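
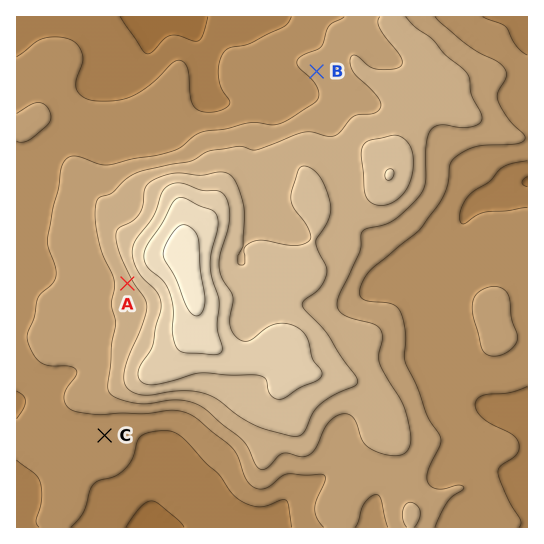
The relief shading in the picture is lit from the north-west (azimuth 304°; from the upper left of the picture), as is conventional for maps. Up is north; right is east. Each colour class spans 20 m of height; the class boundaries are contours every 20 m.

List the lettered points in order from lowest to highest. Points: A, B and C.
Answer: C B A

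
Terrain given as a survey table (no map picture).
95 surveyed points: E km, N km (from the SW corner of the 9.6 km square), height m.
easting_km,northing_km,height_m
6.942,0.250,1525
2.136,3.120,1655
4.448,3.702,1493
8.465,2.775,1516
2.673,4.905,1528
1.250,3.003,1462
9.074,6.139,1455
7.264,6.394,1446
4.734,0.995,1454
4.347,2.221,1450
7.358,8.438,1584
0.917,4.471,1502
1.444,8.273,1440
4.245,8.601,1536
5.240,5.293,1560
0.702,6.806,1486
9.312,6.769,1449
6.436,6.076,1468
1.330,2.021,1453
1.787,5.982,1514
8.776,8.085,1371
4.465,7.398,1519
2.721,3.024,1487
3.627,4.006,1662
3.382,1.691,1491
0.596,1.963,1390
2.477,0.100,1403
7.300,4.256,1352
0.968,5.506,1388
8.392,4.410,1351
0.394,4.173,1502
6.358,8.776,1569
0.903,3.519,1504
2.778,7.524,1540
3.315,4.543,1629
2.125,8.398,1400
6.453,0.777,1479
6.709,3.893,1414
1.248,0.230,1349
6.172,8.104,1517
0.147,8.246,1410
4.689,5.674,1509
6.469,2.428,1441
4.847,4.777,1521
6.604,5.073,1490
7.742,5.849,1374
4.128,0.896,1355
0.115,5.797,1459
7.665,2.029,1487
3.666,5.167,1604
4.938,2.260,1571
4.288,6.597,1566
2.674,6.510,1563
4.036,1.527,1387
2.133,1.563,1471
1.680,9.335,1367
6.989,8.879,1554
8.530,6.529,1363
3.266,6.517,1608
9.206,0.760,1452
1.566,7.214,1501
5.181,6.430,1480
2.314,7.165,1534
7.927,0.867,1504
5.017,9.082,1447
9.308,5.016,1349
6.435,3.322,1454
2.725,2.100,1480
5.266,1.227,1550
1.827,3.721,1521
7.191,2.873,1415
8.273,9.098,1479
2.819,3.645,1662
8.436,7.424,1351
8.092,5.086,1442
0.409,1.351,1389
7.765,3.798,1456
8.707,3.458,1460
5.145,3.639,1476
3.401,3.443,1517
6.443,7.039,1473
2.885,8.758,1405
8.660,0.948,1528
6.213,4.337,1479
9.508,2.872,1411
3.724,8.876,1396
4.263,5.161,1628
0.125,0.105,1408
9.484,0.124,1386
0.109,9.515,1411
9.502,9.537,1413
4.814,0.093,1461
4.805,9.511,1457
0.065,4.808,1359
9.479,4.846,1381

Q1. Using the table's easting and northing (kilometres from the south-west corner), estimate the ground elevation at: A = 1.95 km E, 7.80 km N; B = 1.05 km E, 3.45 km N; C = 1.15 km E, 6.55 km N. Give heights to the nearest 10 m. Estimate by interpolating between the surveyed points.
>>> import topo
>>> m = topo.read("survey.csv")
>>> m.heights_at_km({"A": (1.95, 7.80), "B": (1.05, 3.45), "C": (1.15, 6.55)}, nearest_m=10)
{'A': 1450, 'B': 1520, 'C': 1510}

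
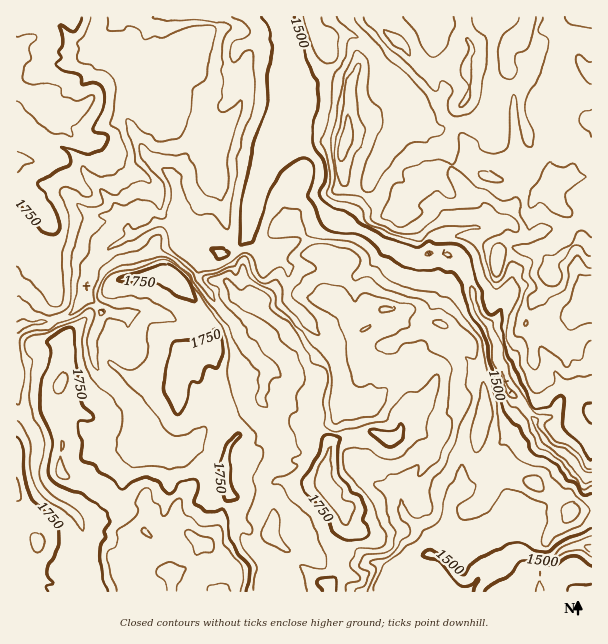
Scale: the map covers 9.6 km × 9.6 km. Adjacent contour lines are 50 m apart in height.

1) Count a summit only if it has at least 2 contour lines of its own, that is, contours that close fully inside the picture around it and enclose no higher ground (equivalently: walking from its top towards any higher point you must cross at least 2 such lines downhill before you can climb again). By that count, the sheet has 1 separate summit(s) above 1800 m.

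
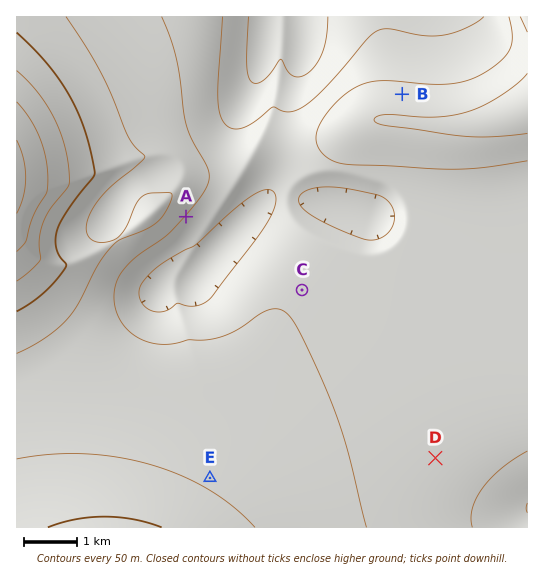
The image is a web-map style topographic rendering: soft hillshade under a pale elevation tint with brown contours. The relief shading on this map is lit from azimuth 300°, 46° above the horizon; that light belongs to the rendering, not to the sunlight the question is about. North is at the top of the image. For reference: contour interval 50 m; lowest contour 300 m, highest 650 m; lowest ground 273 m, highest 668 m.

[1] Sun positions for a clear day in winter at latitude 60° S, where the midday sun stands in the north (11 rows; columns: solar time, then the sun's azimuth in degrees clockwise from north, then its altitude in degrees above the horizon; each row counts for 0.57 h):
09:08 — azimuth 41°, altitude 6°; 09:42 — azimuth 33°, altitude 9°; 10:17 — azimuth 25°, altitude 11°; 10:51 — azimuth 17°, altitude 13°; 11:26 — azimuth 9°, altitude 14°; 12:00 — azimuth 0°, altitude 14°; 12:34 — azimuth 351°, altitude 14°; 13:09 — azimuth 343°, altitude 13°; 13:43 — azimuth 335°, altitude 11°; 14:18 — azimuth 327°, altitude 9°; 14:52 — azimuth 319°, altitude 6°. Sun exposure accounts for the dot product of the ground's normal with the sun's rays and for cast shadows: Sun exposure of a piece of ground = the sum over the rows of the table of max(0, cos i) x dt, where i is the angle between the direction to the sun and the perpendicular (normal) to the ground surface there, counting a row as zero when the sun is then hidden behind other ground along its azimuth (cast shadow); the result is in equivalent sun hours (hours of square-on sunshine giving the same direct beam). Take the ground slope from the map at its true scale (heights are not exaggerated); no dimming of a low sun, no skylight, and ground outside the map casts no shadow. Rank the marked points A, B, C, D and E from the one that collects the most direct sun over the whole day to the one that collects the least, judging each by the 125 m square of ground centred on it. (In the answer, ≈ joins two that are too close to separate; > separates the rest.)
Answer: B > E ≈ C ≈ D > A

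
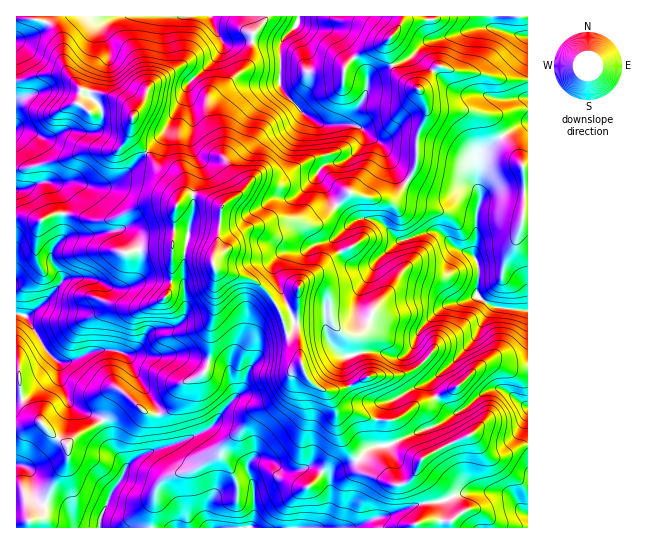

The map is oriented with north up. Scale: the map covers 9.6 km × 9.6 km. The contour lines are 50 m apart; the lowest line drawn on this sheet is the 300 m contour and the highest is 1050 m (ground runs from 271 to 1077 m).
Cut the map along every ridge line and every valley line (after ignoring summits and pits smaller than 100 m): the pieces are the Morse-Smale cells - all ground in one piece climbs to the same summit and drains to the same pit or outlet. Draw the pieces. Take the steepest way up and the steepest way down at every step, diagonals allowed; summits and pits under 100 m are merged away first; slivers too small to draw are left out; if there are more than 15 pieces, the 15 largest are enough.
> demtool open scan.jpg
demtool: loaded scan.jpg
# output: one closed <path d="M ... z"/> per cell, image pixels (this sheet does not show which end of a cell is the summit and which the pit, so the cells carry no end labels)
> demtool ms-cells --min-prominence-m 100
<path d="M527 123l-25 13-22 19-3 23 2 18-8-8-8 0-18 8-11-1-25-14-14 15-5 3-24-2-16-5-27 27-9 5-27-4-40 8-6 4-10 13-17 14 5-21 2-32-26-11-10 1-8 7-2 7 0 21-3 16 34 8 6 3 1 8 4 3 34 10 18 15 12 20 8 25 11 14 3 16 4 8 6 7 18 11 5 14 0 9 5 19 17 23 9-11 6-2 16-2 6-3-4-15 0-7 7-1 17-14 40-17 28-24 15-1 11 4 19-1z"/><path d="M165 203l-15 0-40 17-20 0-23-7-16 2-9 5-26-3 1 210 24-4 13 13 13 9 12-12 23-12 20-26 8 2 17 16 18 0 11-10 5-18 24-14 6-20 0-28 4-13 1-40-5-13-39-10 4-41z"/><path d="M219 269l-3 1-1 8 0 32-4 13 0 28-4 18-8 7-18 9-4 16-6 8-12 6-12-2-17-16-8-2-20 26-23 12-12 12-13-9-13-13-25 4 1 101 133 0 5-34 5-12 7-6 27-7 24-14 5-9 36-37 16-8 12-11 4-15 11-7 1-3-4-15-12-16-10-28-8-12-15-14z"/><path d="M298 16l-31 0-14 17-2 25-6 11-37 33 0 15 11 21 2 15 20 34 0 5-20 15-2 31-5 21 9-6 18-21 6-4 40-8 27 4 9-5 27-27 16 5 24 2 7-4 10-13-12-13-11-22-6-6-8-4-9-9-14-5 18-28 0-22-31-42-36-7z"/><path d="M302 368l-11 7-4 15-12 11-16 8-36 37-5 9-24 14-27 7-7 6-5 12-4 34 168 0 6-6 6-19 1-30 25-14-16-22-5-19 0-9-5-14-18-11z"/><path d="M210 16l-93 0-8 4-6 7 0 7 5 12 0 8-11 12-8 25 30 8 13 11 1 8-2 15 2 6 13 13 21-23 16-30 6-17 26-23 8-12 0-5z"/><path d="M443 67l-5 0-19 22 6 12 2 13-10 23-1 29-8 15 26 14 11 1 18-8 8 0 8 8-2-18 3-23 22-19 26-14 0-41-30-2-23-7-22-1z"/><path d="M266 16l-55 1 4 12 8 13 0 5-8 12-26 23-6 17-16 30-20 24 30 33 3 5-1 10 6-5 10-1 27 12 19-16-2-9-18-29-2-15-11-21-1-11 2-7 6-3 33-31 4-14 1-18 12-12z"/><path d="M34 16l-18 1 0 112 9 0 21 10 19-8 22 2 7-1 7-10-1-16-13-15-7-2-13-18-4-13 0-15-6-12-8-8-12-3z"/><path d="M147 153l-22 22-18 10-16 2-18-6-30 0-20 8-6 0-1 26 26 5 9-5 16-2 23 7 20 0 40-17 27 2 3-7-3-12z"/><path d="M495 28l-20 0-48 13-18 18-14 5-2 3 12 14 13 8 20-22 15 4 29 2 16 6 29 1 1-43z"/><path d="M498 388l-13 4-18 15-22 14-50 20 1 4 10 8 15 7 12-8 37-17 3 0 10 14 11 8 9-1 16-9 8-2 1-38-19-15z"/><path d="M393 65l-14 6-11 8-3 16-18 28 14 5 9 9 8 4 6 6 11 22 12 12 9-15 1-29 10-23 0-8-7-16-15-9z"/><path d="M473 435l-19 6-28 15-6 6 0 5 18 14 13 16 18-5 37 1 10 8 5 9 6 5 1-69-5-1-20 11-9 1-11-8z"/><path d="M358 460l-15 5-11 8-3 37-4 12-4 6 32 0 20-9 54-17-2-9-11-17-11 8-12 0-22-9z"/>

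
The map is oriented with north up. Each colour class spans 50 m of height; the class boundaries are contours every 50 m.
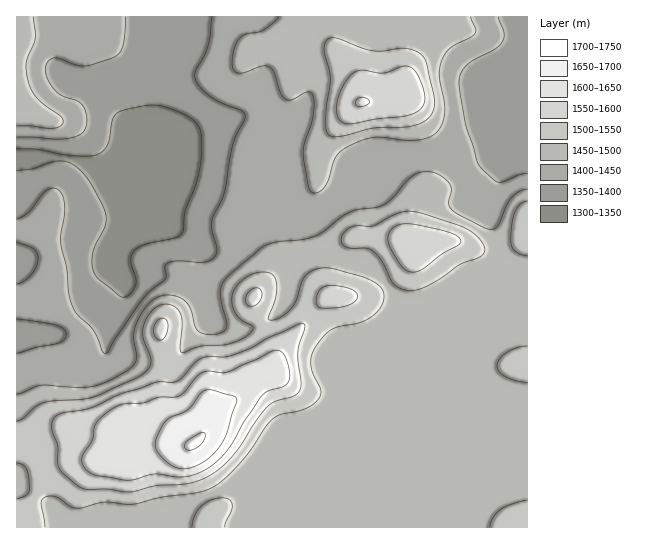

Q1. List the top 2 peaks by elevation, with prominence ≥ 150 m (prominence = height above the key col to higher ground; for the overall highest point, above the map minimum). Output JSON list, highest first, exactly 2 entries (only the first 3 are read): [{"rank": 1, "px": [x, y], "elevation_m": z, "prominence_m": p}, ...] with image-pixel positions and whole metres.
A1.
[{"rank": 1, "px": [194, 443], "elevation_m": 1702, "prominence_m": 378}, {"rank": 2, "px": [362, 102], "elevation_m": 1602, "prominence_m": 175}]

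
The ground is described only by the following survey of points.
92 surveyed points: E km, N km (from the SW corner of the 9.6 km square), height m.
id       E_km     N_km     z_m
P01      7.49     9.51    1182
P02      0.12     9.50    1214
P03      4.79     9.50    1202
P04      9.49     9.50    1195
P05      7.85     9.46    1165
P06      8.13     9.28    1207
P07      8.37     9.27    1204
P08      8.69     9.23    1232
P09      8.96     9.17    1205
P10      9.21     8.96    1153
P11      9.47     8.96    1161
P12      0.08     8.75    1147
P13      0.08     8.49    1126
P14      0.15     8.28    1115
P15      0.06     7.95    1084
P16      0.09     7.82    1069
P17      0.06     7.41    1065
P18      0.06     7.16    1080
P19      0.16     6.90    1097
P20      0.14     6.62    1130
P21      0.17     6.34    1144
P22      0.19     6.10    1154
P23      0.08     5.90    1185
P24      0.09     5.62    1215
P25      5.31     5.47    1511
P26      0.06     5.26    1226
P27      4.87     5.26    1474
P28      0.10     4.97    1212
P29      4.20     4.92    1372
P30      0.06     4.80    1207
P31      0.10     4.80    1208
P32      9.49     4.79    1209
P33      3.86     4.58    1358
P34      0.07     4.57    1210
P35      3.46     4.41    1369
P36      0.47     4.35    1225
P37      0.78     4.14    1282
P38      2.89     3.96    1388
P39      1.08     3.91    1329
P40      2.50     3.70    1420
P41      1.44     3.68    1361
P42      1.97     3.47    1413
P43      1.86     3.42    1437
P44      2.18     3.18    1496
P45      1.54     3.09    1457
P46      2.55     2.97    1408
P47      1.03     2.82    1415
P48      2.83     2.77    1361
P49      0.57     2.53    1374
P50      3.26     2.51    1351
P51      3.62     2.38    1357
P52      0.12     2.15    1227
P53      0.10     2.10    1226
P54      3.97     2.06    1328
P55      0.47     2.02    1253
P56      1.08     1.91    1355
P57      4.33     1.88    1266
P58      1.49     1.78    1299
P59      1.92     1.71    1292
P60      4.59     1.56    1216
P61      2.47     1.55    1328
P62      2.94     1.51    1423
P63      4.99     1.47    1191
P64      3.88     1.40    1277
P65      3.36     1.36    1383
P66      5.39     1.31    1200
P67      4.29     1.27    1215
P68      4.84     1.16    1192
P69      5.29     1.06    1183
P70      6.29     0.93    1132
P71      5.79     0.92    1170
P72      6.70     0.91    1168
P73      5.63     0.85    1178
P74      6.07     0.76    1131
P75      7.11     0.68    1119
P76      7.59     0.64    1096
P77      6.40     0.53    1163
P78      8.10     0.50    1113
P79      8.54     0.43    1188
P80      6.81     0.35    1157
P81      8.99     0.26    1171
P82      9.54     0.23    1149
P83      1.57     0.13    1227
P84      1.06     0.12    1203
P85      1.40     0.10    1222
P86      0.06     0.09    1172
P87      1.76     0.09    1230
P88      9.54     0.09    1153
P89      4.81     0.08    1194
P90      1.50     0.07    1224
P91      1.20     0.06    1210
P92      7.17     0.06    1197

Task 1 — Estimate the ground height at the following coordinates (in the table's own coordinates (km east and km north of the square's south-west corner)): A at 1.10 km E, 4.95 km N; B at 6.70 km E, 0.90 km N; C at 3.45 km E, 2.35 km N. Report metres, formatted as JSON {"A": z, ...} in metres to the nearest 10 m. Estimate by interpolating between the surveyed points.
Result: {"A": 1190, "B": 1170, "C": 1360}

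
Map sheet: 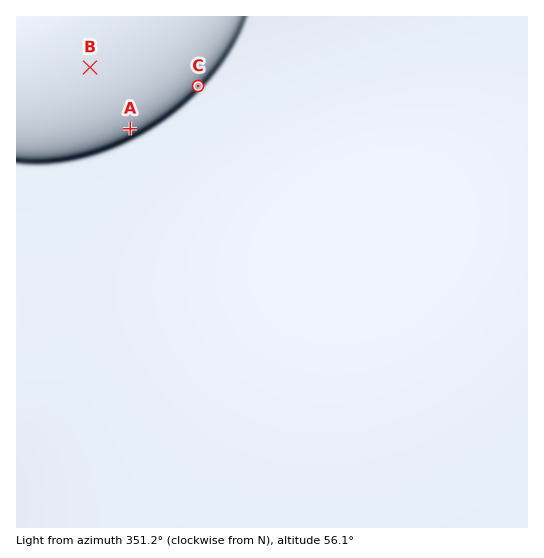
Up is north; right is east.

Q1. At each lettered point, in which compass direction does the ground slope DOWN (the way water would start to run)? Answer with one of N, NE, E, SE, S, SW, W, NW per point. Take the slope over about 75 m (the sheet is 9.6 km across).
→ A SE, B SE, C SE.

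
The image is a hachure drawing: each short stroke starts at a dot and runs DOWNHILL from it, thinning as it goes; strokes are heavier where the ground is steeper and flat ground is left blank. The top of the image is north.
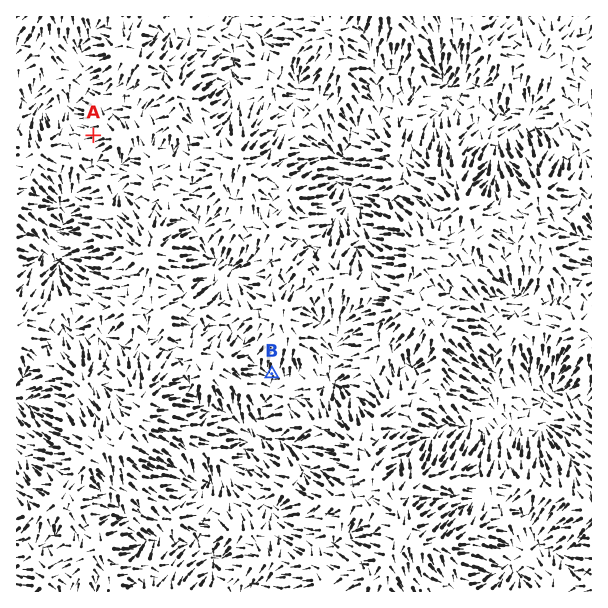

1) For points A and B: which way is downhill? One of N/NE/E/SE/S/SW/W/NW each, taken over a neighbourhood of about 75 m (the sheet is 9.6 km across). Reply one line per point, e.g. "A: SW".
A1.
A: W
B: S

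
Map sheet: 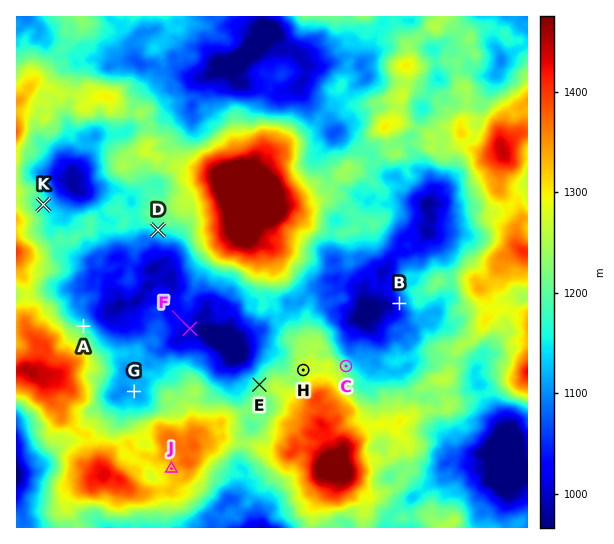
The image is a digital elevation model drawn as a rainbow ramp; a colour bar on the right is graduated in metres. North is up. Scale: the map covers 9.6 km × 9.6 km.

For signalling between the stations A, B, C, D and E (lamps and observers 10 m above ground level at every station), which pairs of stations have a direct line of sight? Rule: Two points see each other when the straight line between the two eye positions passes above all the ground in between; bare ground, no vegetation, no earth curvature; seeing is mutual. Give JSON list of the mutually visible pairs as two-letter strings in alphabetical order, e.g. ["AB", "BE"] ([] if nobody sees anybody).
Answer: ["AD", "AE", "BC", "DE"]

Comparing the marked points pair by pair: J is above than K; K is above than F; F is below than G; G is below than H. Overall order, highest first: J H K G F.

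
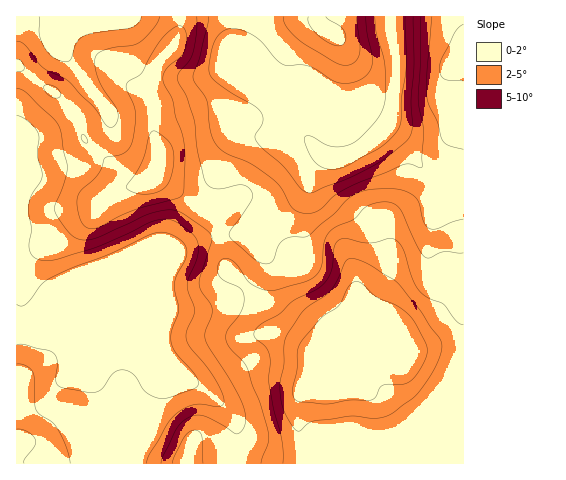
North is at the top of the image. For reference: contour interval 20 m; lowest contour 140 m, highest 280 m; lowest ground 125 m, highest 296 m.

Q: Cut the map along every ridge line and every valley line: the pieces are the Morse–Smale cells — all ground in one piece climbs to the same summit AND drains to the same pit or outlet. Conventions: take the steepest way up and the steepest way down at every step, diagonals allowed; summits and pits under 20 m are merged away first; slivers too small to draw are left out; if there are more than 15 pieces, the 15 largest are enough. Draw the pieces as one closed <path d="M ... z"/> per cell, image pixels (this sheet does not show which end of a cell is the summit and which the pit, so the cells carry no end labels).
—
<path d="M391 118l-11 15-18 16-19 9-18 0-13 15-9 24-12 16-12 11-12 7-10-1-11 4-26 2 3 20 4 11 28 30 19 31 42 25-2 8 0 20-12 14-4 10 0 23 11 36 155-1 0-268-15-3-15-16-16-12-10-18-19-17z"/><path d="M220 235l-24 6-112 47-39 38-3 8-4 2 44 1 119 50 29 25 5 11 2 15-5 17 0 9 76 0 0-9-10-27 0-23 4-10 12-14 0-20 2-8-42-25-19-31-28-30-4-11z"/><path d="M17 65l-1 269 22 3 4-3 3-8 39-38 112-47 22-5 1-8-4-15-8-1-14-8-32-24-4-9-6 8-8 5-20 4-13-24-25-24-5-17-6-11-20-20z"/><path d="M232 16l-51 0-4 24-3 7-16 16-7 26 2 38 8 27-4 21 10 10 33 23 15 5 5 22 26-1 11-4 10 1 12-7 12-11 12-16 9-24 13-15-23-25-16-32-17-14-35-38z"/><path d="M180 16l-164 1 0 47 38 28 20 20 6 11 5 17 25 24 13 24 11-2 13-4 7-6 6-10 1-12-8-27-2-38 7-26 16-16 3-7 4-14z"/><path d="M390 16l-156 0-1 31 30 35 23 19 14 29 16 20 10 8 17 0 26-14 17-18 7-11 3-32 0-26z"/><path d="M22 334l-6 1 0 128 113 1 3-12 10-12 6-10 12-41-26-27-54-23-7-2-42 0z"/><path d="M463 16l-73 1 0 11 6 29 0 26-3 34-4 12 19 17 10 18 7 6 9 6 15 16 11 2 4 0z"/><path d="M82 337l-9 0 61 25 26 27-12 41-6 10-10 12-2 12 102-1 5-25-2-15-5-11-15-14-28-18z"/>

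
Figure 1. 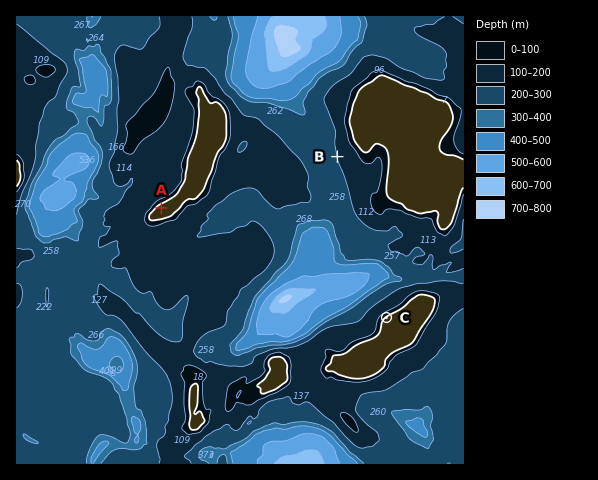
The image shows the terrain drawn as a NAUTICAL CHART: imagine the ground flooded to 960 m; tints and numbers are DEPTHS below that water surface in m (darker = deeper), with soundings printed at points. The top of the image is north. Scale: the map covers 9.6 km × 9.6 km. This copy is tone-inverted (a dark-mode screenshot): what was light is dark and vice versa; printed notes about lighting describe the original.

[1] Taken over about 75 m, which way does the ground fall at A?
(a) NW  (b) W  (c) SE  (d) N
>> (a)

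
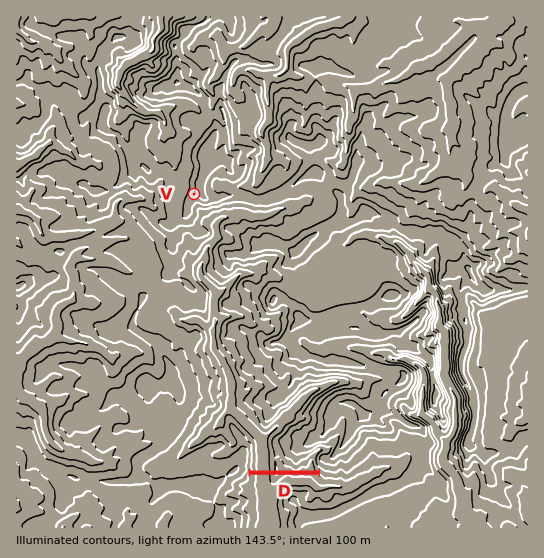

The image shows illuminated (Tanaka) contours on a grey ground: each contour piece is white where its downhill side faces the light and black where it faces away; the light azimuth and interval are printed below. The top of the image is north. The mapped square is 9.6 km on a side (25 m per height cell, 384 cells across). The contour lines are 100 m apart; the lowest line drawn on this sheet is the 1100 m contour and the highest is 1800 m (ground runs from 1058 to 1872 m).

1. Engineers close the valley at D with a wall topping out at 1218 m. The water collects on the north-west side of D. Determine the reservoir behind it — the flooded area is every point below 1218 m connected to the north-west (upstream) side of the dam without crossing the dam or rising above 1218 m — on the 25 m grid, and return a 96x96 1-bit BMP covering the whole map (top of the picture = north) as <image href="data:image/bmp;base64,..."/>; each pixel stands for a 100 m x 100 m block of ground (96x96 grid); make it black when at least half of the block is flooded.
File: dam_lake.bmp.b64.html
<image width="96" height="96" href="data:image/bmp;base64,Qk2+BAAAAAAAAD4AAAAoAAAAYAAAAGAAAAABAAEAAAAAAIAEAAATCwAAEwsAAAIAAAAAAAAA////AAAAAAAAAAAAAAAAAAAAAAAAAAAAAAAAAAAAAAAAAAAAAAAAAAAAAAAAAAAAAAAAAAAAAAAAAAAAAAAAAAAAAAAAAAAAAAAAAAAAAAAAAAAAAAAAAAAAAAAAAAAAAAAAAAAAAAAAAAAAAAAAAAAAAAAAAAAAAAAAAAAAAAAAAAAAAAAAAAAAAAAAAAAAAA/3AAAAAAAAAAAAAA/BAAAAAAAAAAAAAA/AAAAAAAAAAAAAAA+AAAAAAAAAAAAAwI8AAAAAAAAAAAAAcZ8AAAAAAAAAAAAAP7+AAAAAAAAAAAAAPz/AAAAAAAAAAAAAH/zgAAAAAAAAAAAAD/x4AAAAAAAAAAAAB/g4AAAAAAAAAAAAA/AcAAAAAAAAAAAAA+AMAAAAAAAAAAAAA+AGAAAAAAAAAAAAA/ADgAAAAAAAAAAAA/gAgAAAAAAAAAAAA+AAAAAAAAAAAAAAA8AAAAAAAAAAAAAAB8AAAAAAAAAAAAAAD4AAAAAAAAAAAAAAD4AAAAAAAAAAAAAAH4AAAAAAAAAAAAAAHwAAAAAAAAAAAAAAHgAAAAAAAAAAAAAAHAAAAAAAAAAAAAAAHgAAAAAAAAAAAAAAHgAAAAAAAAAAAAAB/gAAAAAAAAAAAAAD7wAAAAAAAAAAAAAADgAAAAAAAAAAAAAADAAAAAAAAAAAAAAADAAAAAAAAAAAAAAADgAAAAAAAAAAAAAADgAAAAAAAAAAAAAAHAAAAAAAAAAAAAAAMAAAAAAAAAAAAAAAIAAAAAAAAAAAAAAAIAAAAAAAAAAAAAAAIAAAAAAAAAAAAAAAAAAAAAAAAAAAAAAAAAAAAAAAAAAAAAAAAAAAAAAAAAAAAAAAAAAAAAAAAAAAAAAAAAAAAAAAAAAAAAAAAAAAAAAAAAAAAAAAAAAAAAAAAAAAAAAAAAAAAAAAAAAAAAAAAAAAAAAAAAAAAAAAAAAAAAAAAAAAAAAAAAAAAAAAAAAAAAAAAAAAAAAAAAAAAAAAAAAAAAAAAAAAAAAAAAAAAAAAAAAAAAAAAAAAAAAAAAAAAAAAAAAAAAAAAAAAAAAAAAAAAAAAAAAAAAAAAAAAAAAAAAAAAAAAAAAAAAAAAAAAAAAAAAAAAAAAAAAAAAAAAAAAAAAAAAAAAAAAAAAAAAAAAAAAAAAAAAAAAAAAAAAAAAAAAAAAAAAAAAAAAAAAAAAAAAAAAAAAAAAAAAAAAAAAAAAAAAAAAAAAAAAAAAAAAAAAAAAAAAAAAAAAAAAAAAAAAAAAAAAAAAAAAAAAAAAAAAAAAAAAAAAAAAAAAAAAAAAAAAAAAAAAAAAAAAAAAAAAAAAAAAAAAAAAAAAAAAAAAAAAAAAAAAAAAAAAAAAAAAAAAAAAAAAAAAAAAAAAAAAAAAAAAAAAAAAAAAAAAAAAAAAAAAAAAAAAAAAAAAAAAAAAAAAAAAAAAAAAAAAAAAAAAAAAAAAAAAAAAAAAAAAAAAAAAAAAAAAAAAAAAAAAAAAAAAAAAAAAAAAAAAAAAAAAAAAAAAAAAAAAAAAAAAAAAAA="/>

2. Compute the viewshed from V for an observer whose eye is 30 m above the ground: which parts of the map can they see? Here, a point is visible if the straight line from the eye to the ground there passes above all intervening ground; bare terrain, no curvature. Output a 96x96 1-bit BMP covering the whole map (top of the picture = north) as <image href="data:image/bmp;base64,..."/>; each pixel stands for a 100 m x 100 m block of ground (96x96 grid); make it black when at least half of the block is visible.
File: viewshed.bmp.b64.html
<image width="96" height="96" href="data:image/bmp;base64,Qk2+BAAAAAAAAD4AAAAoAAAAYAAAAGAAAAABAAEAAAAAAIAEAAATCwAAEwsAAAIAAAAAAAAA////AAAAAAAAAAEADYH4AAAAAAAAAAGAD8H4AAAAAAAAAAAABoHPgAAAAAAAAAAABgHHAAAAAAAAgAAAAwHkAAAAAAAAAABAAAP8AAAAAAAAAAAAAAM4AAAAAAAAAAA4PAMAAAAAAAAAAMB//gMAAAAAAAAAP8f7/wOAAAAAAAAB/APB/4OAAAAAAAAH4AEB/8KAAAAAAAAPAAAA/+QAAAAAAAAcAAAAYeQAAAAAAAAYAADAMPAwAAAAAAA4AAAAH/g+AAAAAAD4AAAABzg/AAAAAAD4AIAAA3AeAAAAAADwAGAAAOAAAAAAAADwgCAAAeAAAAAAAADg+AAQAcAAAAAAAADA/wAAAMAAAAAAAAAAH4AAAIAAAAAAAAAAD8AATu4AAAAAAAAAAOAB+P+AAAAAAAAAAPgD8+PAAAAAAAABg/zn4YAAAAAAAAAAD/v/+wAAAAAAAAAAAf///wAAAAAAAACAD4/P/gAAAAAAAACf/4eP/ngAAAAAAAD//wAP/gwAAAAAAAD/+AAf/DwAAAAAAAD/gAAfjDgAAAAAAADIAAA/hj8AAAAAAADEAAD/9h/gAAAAAADEAGP/59/gABwAAADuAf//x/wAH4AAAAD+B//8B/gID4AAAAD+H//8BAwPwAAAAAB+f//4BA4P+AAAAAB+AAf4Fucf/gAAAAB+AAP/8/8fgAAAAAD+AAH/8M/+AAAAAAD/wAf/8AfkAAAAAAD/wB/n4APgAAAAAAD/wD/3wAAAAAAAAAD/wPAPwAAAAAAAAAD/x8ADjgAAAAAAAAD/3wABjgAAAAAAAAD94AAABwAQAAAAAADH/4AAR/AQAAAAAAAf/+AAB/w4AAAAAAA//wAAB//EAAAAAAA//8AAB/8AAAAAAADw/EAAP8AAAAAAAADw7gAIeAAAAAAAAADgdwA4IAAAAAAAAACAA4BnQAAAAAAAAAAAAcCGwAAAAAAAAAAABscPgAAAAAAAAAAAA+APoAAAAAAAAAAAA/AP4AAAAAAAAAAAB/IP4AAAAAAAAAAAD/JPwAAAAAAAAAAAP4J/gAAAAAAAAAAAegL/gAAAAAAAAAAAcAP/gAAAAAAAAAAAQAH/wAAAAAAAAAAAAAHv4AAAAAAAAADAAAH/gAAAAAAAAADgAAP3AAAAAAAAAADgAAPmAAAAAAAAAABgAAPgAAAAAAAAAABwAcHnAAAAAAAAAAAAAMDngAAAAAAAAAAAAIAPgAAAAAAAAAAAAMAcAAAAAAAAAAAAAEAwAAAAAAAAAAAAAEB4AAAAAAAAAAAAAAH/wAAAAAAAAAAAAAB/wAAAAAAAAAAAAAA/gAAAAAAAAADAAAACAAAAAAAAAAAAAAAAAAAAAAAAAAAAAQAAAAAAAAAAAAAAAQAAAAAAAAAAAAAAAcAAAAAAAAAAAAAAAMAAAAAAAAAAAAAAAMAAAAAAAAAAAAAAAGAAAAAAAAAAAAAAACAAAAAAAAAAAAAAAAAAAAAAAAAAAAAAAAAAAAAAAAAAAAAAAAAAAAAAAAAAAAAAAAAAAAAAAAAAAAA="/>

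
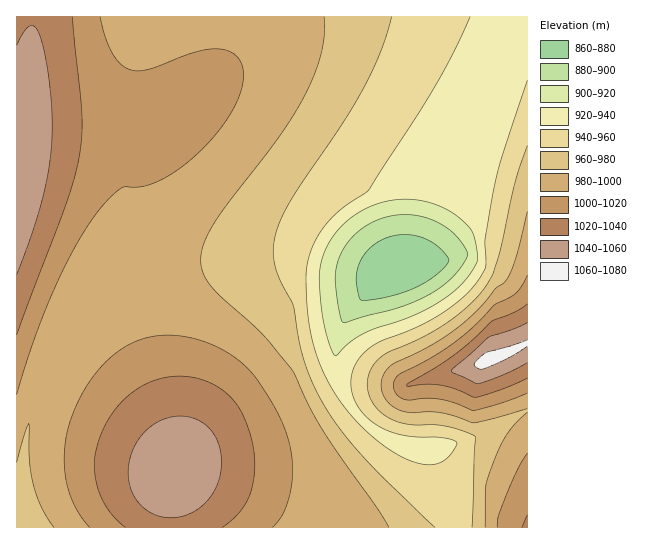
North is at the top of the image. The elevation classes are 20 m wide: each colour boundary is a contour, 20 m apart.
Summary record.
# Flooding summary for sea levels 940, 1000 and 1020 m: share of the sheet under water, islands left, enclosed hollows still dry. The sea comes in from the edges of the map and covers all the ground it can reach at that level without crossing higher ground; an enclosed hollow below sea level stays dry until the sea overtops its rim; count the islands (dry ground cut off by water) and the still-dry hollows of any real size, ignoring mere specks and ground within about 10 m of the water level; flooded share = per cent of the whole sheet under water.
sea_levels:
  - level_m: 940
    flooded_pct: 16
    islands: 0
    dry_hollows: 0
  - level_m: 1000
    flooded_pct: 68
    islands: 0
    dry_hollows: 0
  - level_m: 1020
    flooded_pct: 85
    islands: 0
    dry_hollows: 0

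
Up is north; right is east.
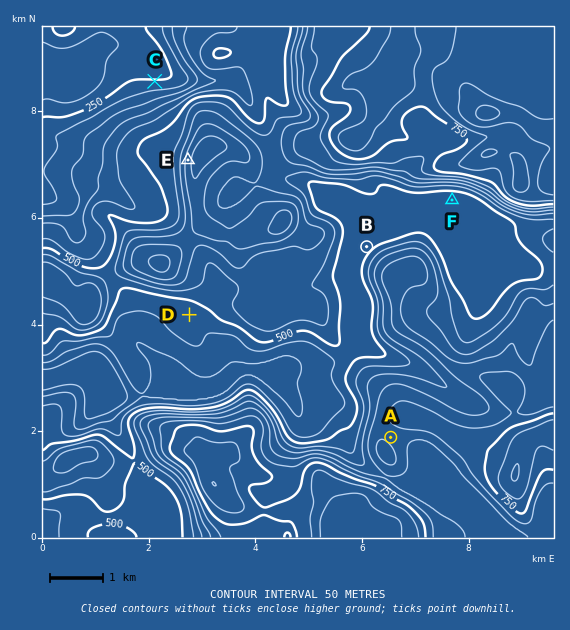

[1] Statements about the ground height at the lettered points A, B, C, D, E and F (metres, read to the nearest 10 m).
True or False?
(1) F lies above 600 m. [False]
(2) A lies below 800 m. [True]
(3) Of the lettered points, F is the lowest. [False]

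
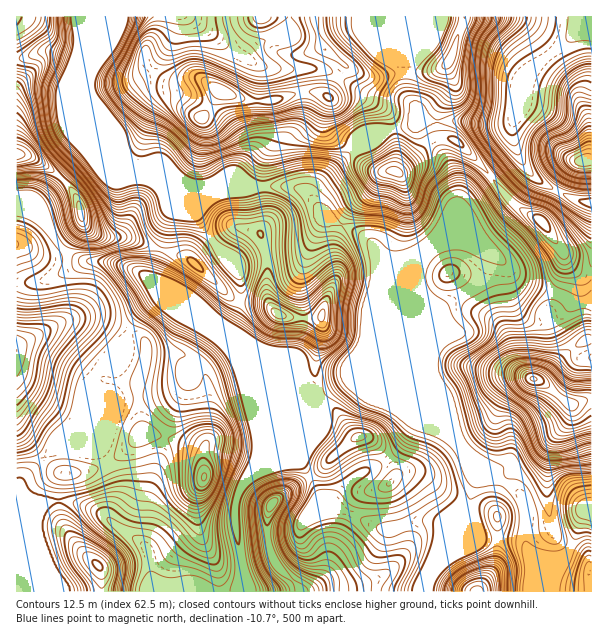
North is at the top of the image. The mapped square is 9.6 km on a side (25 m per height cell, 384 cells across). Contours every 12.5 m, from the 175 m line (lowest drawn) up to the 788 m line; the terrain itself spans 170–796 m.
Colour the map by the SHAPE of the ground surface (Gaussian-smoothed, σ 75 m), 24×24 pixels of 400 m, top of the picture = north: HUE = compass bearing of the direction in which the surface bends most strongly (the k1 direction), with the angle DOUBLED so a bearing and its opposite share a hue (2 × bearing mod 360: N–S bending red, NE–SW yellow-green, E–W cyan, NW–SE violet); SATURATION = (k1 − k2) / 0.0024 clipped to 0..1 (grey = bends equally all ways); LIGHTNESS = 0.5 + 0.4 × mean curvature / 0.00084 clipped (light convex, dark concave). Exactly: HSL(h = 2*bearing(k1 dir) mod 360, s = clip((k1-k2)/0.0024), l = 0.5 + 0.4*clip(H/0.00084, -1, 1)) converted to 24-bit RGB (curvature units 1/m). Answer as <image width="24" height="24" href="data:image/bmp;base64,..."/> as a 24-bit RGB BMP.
<image width="24" height="24" href="data:image/bmp;base64,Qk32BgAAAAAAADYAAAAoAAAAGAAAABgAAAABABgAAAAAAMAGAAATCwAAEwsAAAAAAAAAAAAAf39/e115dEdD1+WgUmeiPklrgnpud2RclKxlPCddqZk5m++7uIjFhHKeeW+Zun6CR290GmiEyt3l79zhpF2xQERxVWV+yruUf35/Y0B6rNbG1+vitlXEXz15jWp8oJZ7hsOWIQ1H3vrRLWuDjktYno2CZ3iClXKcv4emPnJ0I2MfsZ8xz0hVZURzWYVieNR4d3Z/XI2vktqUdUU2ZSIvcVxcdmpvrsWHSplzHA9B+f/MDxskYpVpoYqBfldaZWhOoZJlbF2Fen1/jmhKqrZcXVeGlsCSQqeAf3h9ZJlGjWctUDMve4pweHGMkF+Q3NB6JIVMCSJm+dvSMmGyMWZXf19RlmJpi5BxcoZnfIJrW4eHebe6u3+lc0p/tcN0SDQ6d1t4rn+anYy2fHmmZImCZXeBWF6U8ODbkc6CATIvZNo0/J3UnSyhS4pbZYWbt5qvhoKcjqijWW2QcIBbhVFai0lVuJU8Wkk3SYZYXZ54l21zk2+ZoYGjcHyKUXKCu82Q3JaPJU96TnVIaWs7n2TDzJK0SXJPVrNuj5iyn4uqekx9gVxPYTtUtTRjxaF8ap2aiq2NR25od397d3x/iHmTio6fVYisory/5NnXRzGVbmp+f39/Q29kv36L1tnrfKXGa0RPf1FOeEJ6u4mHOzV5ZaGv4cPJnHuuop6BZ4uOV3iAf39/bYR3i6J6V3RvbYdSy7ZoVytofXx/f39/bniCbtCJgnU8ei42fWtxf31/WDtutJh0bjNaW5NEhrt0oqLMqqWYdo+PTV9xfH6Ae3eIoah5WmBtfIBtscOJUzhtf39/f32AjrNyaHo+d1lgf35+f39/fV98WD5otY2hmGvL2vHvnfTnb3DIqKGIhGlrV2pqXXptcXp+t6uOVV+Bjreptm2ycFJ5f3pzcVVW2aU7HUgndH98f39/f39/R0+MiKnXoK3Tl9jhvOS+sTlkUkoot469sYOvhXqSXYd/XoaHr9C4ZIe+rVFWczVMaTI+kUIgVGIp3t2TeuPDMFZ0f3+Af39/a4F3M18yS10xl7lbfWdDgUhhyaPFdmqSvo3AvZzFkIWpbrqjVadiXSs5c0ZLey43OT252+3wvMv469X2xcB1IilTf39/f39/fnp+amWNabGidZRep1tnX4pbdqNHXmVDYnRKmn9sr62Vhq2fWytRaz0/aycyuvDVJjuVzeqpM0FPv2Z89MLCGzVafX5/fnyAkGhzYY5pYYRgXHJsiV1bpWxQmJtic4lpYI9wZH1Bm5MiKBQLUSUjT2e90fPpc0ShOCxN2d+HQVxkP3Zl9eTURSOEenl/eHuAd5mhm4qnb3GEalJiXENJy76MZrOknqm7eTSDyCAjgujGmarje8jogqfMuICbfyxgXaSWuM6VW3h9RoKBxKVgYDBSel9RcYlGXn5jgnlrfFtuakFUhIheuO2+W3S7iFlRRRxZ5/XWYszirljEW5NhVF05ZS9JpK7SnKXOzrjFlIatTj5kjC40hkQ6bVZCqt5uKHRte3R+bjJkimyw0/jzwunnWzuBS0QlK1xYzv/MUSaGeTJVxk10dWN8bn5mSoE4YWc3l5s2fjMycEZqdVV9w3qUdYim5vLZIjJDPio/gUeSzP/kLqyTMwIAMhwBa7rNzP/xaNplLQojeHtgfXNadD9awZQ5N14pYz03spVRYmdDRU88SHuBrszf3N3v5MTbjkTBNy1vzP/gNpKxMQIk2Vao29zw1/TmR6d8LAkcfnB6hVV3i2JLTCtA06p0c65uNIyCgayPpni7lIKxR8iQM3dFnbhQqlJ3xUbA0/jwatCYNRA4KiO12PLz4bfV4+WLJRAudFt3fGR1ZyU5plRRVXe33u3qxo/GfU14aHw+MFUvqo1gn6pTNGE6UKk6SGtOmJFO5uoROzoaMjpTL39haFQw2dli3s+THRI6dXR+bR50osKymbvGcLy8mG5X0pTTq7zt19H1rZrrm7TXysbeYmK2YaBoVThJiWFS7e/SRZG4Mz1tVWRxT12Ettid24mUTDKYSWl1HEyc583dga+Qa3OxrNXYiMa0cj9LW1A2hXY/intFsllNkrXIkGK8Z1m+uqTQ2fDBUD50MzhaXnt9RJqPyL+oan0yzJ9oKUtuNWpjLUin693GRnNrnZlTdzw8eVFQaZuCcm2mh7aZi8utfURid1lgY3txSG2h+ejSSDNNO05VXXxlSn5aapNDtaC5rdisIh1ZfX9/DjE07tB/hVtvdl9dh2V5qHaXcLRzRU5yudKLbGdQcFZyf39/f39/P1xp+dzLj3jMQ4XFYJKnaX+JeoJu"/>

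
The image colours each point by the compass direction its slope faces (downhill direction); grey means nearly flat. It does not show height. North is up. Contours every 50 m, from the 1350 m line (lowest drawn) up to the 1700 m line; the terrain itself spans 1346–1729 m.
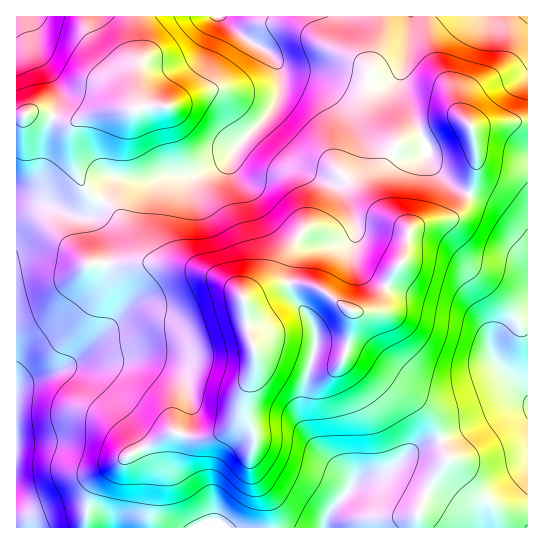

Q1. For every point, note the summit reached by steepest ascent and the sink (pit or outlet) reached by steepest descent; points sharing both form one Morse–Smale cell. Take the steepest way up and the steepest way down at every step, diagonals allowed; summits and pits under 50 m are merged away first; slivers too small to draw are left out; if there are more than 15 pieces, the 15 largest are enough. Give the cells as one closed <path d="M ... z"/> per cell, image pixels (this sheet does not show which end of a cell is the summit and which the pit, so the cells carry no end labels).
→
<path d="M103 201l-12 14-6 2-12-1-27-11-30 0 1 323 133 0 3-59-5-15 0-7 25-15 18 5 18 0 18-8 10-10 4-8 3-16 9-22 2-23-7-21-1-18-4-14-10-10-24-14-26-6-29-4-12-6-6-7-20-39z"/><path d="M379 16l-156 1 14 15 29 19 11 12 3 8 0 20-3 8-6 12-31 31-9 15-17 10-28 9-15-1-26 5-28-3-5 4-11 20 15 10 20 39 6 7 12 6 29 4 26 6 24 14 10 12 4 0 31-15 20-1 9 1 16 7 23 17 9 4 12 0 10-5 16-36 11-13 5-25-2-6-20-17-6-11-1-22 9-22 7-9-5-2-15-17-7-14-2-14 4-33 9-28z"/><path d="M421 135l-24 9-14 25-3 8 1 22 6 11 21 19 1 4-2 16-4 12-10 10-16 36-10 5-15-1 0 15-7 29 24 12 49 34 13 13 6 12 11 33-11 14-14 28-6 13 1 14 109 0 1-297-31-26-46-20-23-26-3-16z"/><path d="M298 283l-20 1-34 15 4 30 7 21 0 19-7 17-3 16 2 12 8 21-4 19 0 12 8 19 9 14 4 14 0 14 145 1 0-14 6-13 14-28 11-14-11-33-6-12-13-13-49-34-24-12 7-29 0-15-29-20-16-7z"/><path d="M222 16l-86 1 1 30 3 10-3 21 3 29-42 5-17 7-8 6-2 5 0 13 6 30 7 14 9 9 9 4 7-15 8-8 28 3 26-5 15 1 28-9 15-8 11-17 31-31 9-20 0-20-3-8-11-12-29-19z"/><path d="M527 16l-116 1-3 32-9 30 0 8 23 48 31-15 9 0 9 7 57-6z"/><path d="M135 16l-118 0-1 99 26-2 23 8 10 0 23-9 41-4-2-30 3-21-3-10z"/><path d="M246 391l-5 20-4 8-16 14-12 4-18 0-18-5-25 15 0 7 5 15 0 21-2 12 0 26 121-1 0-14-4-14-9-14-8-19 0-12 4-19-8-21z"/><path d="M462 120l-13 1-28 14 4 8 3 16 23 26 46 20 30 26 1-109-15-1-42 6z"/><path d="M42 113l-15 0-11 4 0 86 30 2 27 11 16 0 8-7 4-8-8-5-9-9-8-18-5-26 0-13 5-8-17-2z"/><path d="M410 16l-30 1 0 21-9 28-4 28 2 19 7 14 18 18 27-11-22-47 0-8 9-30z"/>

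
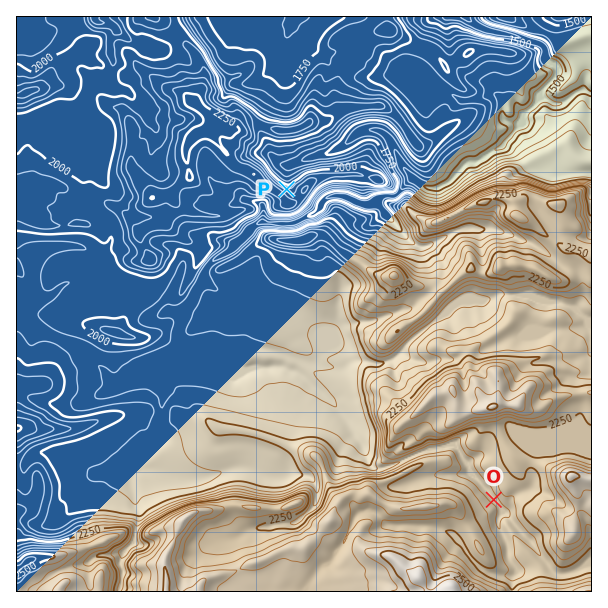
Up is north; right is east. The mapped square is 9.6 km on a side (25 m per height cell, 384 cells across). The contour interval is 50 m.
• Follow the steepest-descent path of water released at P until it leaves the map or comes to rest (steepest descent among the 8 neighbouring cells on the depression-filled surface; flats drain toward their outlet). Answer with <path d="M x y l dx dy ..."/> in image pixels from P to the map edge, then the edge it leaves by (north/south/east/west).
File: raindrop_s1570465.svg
<path d="M287 189l0-21 3-3 6-3 7-1 5-3 4 0 6-3 6 0 2-2 3 0 16-9 11-10 6-3 6 0 1-2 11 2 3 3 1 0 6 6 9 18 0 3 5 6 0 1 7 8 2 3 1 0 9 7 3 0 2 2 10 0 9-5 14-13 0-2 4-4 2 0 0-2 10 0 3-3 5-1 7-8 6-1 24-26 0-3 2-1 1-6 18-17 0-7 12-12 0-8-10-10 0-11-5-4-3-2-4 0-2-1-3 0-1-2-3 0-6-3-5 0-1-1-6 0-2-2-6 0-1-1-11-2-16-9 0-4"/>
exit: north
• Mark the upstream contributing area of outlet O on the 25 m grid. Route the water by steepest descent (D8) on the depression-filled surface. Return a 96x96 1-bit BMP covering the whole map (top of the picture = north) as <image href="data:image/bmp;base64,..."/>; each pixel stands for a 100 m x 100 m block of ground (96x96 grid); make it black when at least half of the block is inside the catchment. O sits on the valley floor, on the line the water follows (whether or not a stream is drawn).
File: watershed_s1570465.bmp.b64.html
<image width="96" height="96" href="data:image/bmp;base64,Qk2+BAAAAAAAAD4AAAAoAAAAYAAAAGAAAAABAAEAAAAAAIAEAAATCwAAEwsAAAIAAAAAAAAA////AAAAAAAAAAAD//////////8AAAAB//////////8AAAAAf/////////8AAAAAB/////////8AAAAAA/////////8AAAAAAH////////8AAAAAAB////////8AAAAAAAD///////8AAAAAAAB///////8AAAAAAAA///////8AAAAAAAAf//////8AAAAAAAAP///v//8AAAAAAAAH///H//8AAAAAAAAH///D//8AAAAAAAAH/AOB//8AAAAAAAAD8AAAf/8AAAAAAAAAAAAAP/8AAAAAAAAAAAAAP/8AAAAAAAAAAAAAH/8AAAAAAAAAAAAAD+AAAAAAAAAAAAAAH4AAAAAAAAAAAAAAHgAAAAAAAAAAAAAAAAAAAAAAAAAAAAAAAAAAAAAAAAAAAAAAAAAAAAAAAAAAAAAAAAAAAAAAAAAAAAAAAAAAAAAAAAAAAAAAAAAAAAAAAAAAAAAAAAAAAAAAAAAAAAAAAAAAAAAAAAAAAAAAAAAAAAAAAAAAAAAAAAAAAAAAAAAAAAAAAAAAAAAAAAAAAAAAAAAAAAAAAAAAAAAAAAAAAAAAAAAAAAAAAAAAAAAAAAAAAAAAAAAAAAAAAAAAAAAAAAAAAAAAAAAAAAAAAAAAAAAAAAAAAAAAAAAAAAAAAAAAAAAAAAAAAAAAAAAAAAAAAAAAAAAAAAAAAAAAAAAAAAAAAAAAAAAAAAAAAAAAAAAAAAAAAAAAAAAAAAAAAAAAAAAAAAAAAAAAAAAAAAAAAAAAAAAAAAAAAAAAAAAAAAAAAAAAAAAAAAAAAAAAAAAAAAAAAAAAAAAAAAAAAAAAAAAAAAAAAAAAAAAAAAAAAAAAAAAAAAAAAAAAAAAAAAAAAAAAAAAAAAAAAAAAAAAAAAAAAAAAAAAAAAAAAAAAAAAAAAAAAAAAAAAAAAAAAAAAAAAAAAAAAAAAAAAAAAAAAAAAAAAAAAAAAAAAAAAAAAAAAAAAAAAAAAAAAAAAAAAAAAAAAAAAAAAAAAAAAAAAAAAAAAAAAAAAAAAAAAAAAAAAAAAAAAAAAAAAAAAAAAAAAAAAAAAAAAAAAAAAAAAAAAAAAAAAAAAAAAAAAAAAAAAAAAAAAAAAAAAAAAAAAAAAAAAAAAAAAAAAAAAAAAAAAAAAAAAAAAAAAAAAAAAAAAAAAAAAAAAAAAAAAAAAAAAAAAAAAAAAAAAAAAAAAAAAAAAAAAAAAAAAAAAAAAAAAAAAAAAAAAAAAAAAAAAAAAAAAAAAAAAAAAAAAAAAAAAAAAAAAAAAAAAAAAAAAAAAAAAAAAAAAAAAAAAAAAAAAAAAAAAAAAAAAAAAAAAAAAAAAAAAAAAAAAAAAAAAAAAAAAAAAAAAAAAAAAAAAAAAAAAAAAAAAAAAAAAAAAAAAAAAAAAAAAAAAAAAAAAAAAAAAAAAAAAAAAAAAAAAAAAAAAAAAAAAAAAAAAAAAAAAAAAAAAAAAAAAAAAAAAAAAAAAAAAAAAAAAAAAAAAAAAAAAAAAAAAAAAAAAAAAAAAAAAAAAAAAAAAAAAAAAAA="/>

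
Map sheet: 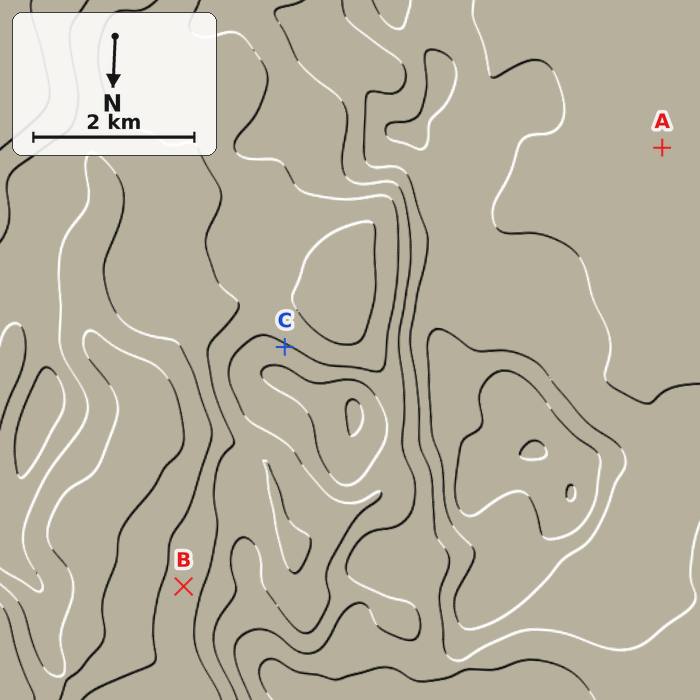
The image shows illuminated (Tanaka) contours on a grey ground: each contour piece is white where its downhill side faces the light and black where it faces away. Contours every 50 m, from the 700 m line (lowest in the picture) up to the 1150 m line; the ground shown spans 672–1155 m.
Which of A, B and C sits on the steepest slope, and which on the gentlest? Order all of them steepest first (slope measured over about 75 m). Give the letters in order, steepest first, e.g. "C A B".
C B A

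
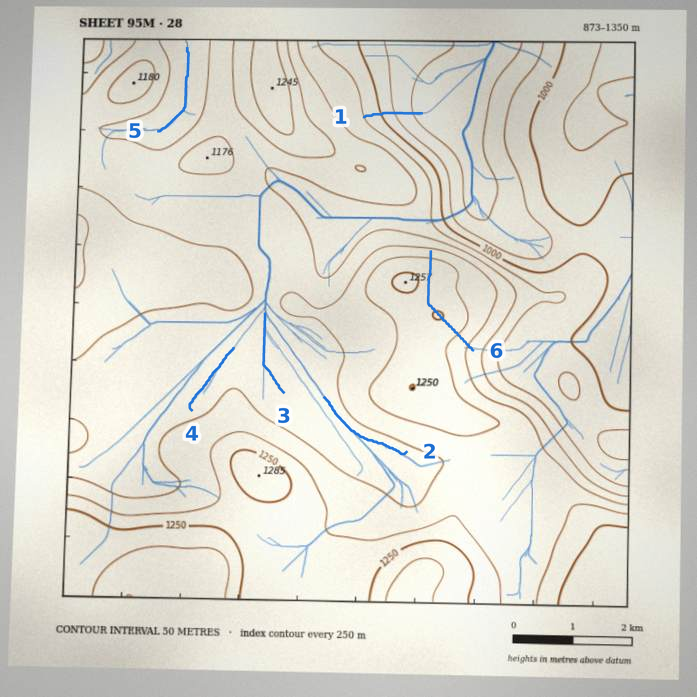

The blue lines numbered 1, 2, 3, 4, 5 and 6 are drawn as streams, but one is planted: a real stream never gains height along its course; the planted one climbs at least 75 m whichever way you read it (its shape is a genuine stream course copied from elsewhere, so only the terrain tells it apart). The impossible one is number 6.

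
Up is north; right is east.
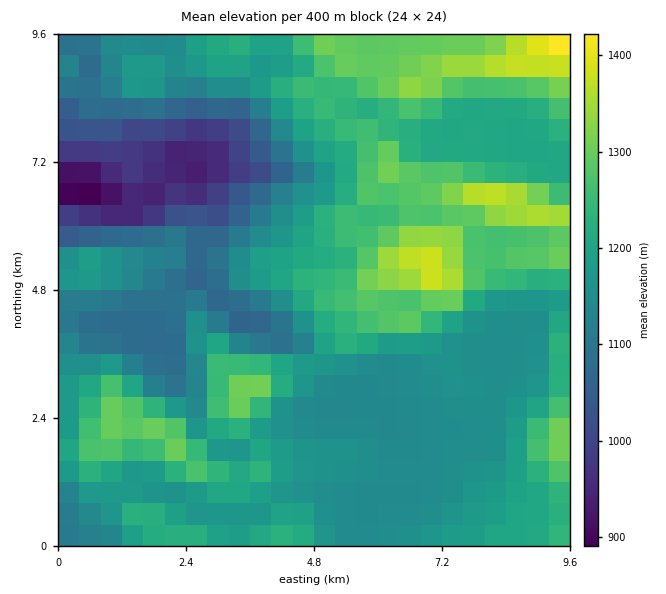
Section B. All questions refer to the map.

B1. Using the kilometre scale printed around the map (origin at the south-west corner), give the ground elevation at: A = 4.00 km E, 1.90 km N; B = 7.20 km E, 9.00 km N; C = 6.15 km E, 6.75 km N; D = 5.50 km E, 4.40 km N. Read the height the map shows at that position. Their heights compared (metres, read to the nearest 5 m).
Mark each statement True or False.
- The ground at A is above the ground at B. False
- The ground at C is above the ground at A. True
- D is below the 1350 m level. True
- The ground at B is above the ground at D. True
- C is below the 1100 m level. False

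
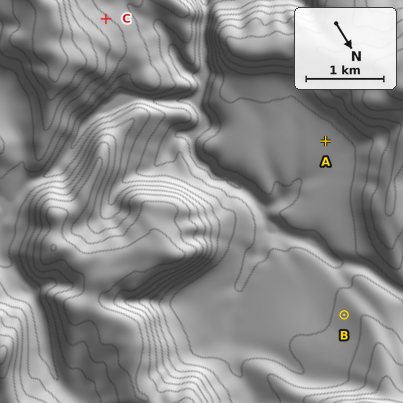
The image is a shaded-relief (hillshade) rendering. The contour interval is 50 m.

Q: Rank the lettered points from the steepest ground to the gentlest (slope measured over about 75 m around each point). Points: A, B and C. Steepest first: C B A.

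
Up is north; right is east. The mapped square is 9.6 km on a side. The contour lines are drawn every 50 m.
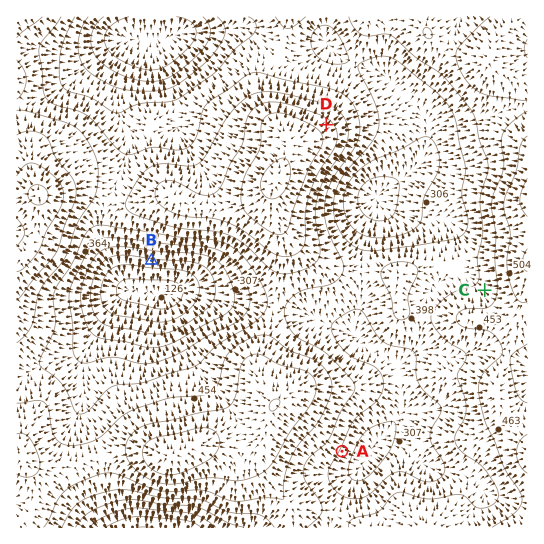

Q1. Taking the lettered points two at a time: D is above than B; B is below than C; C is above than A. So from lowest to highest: B A C D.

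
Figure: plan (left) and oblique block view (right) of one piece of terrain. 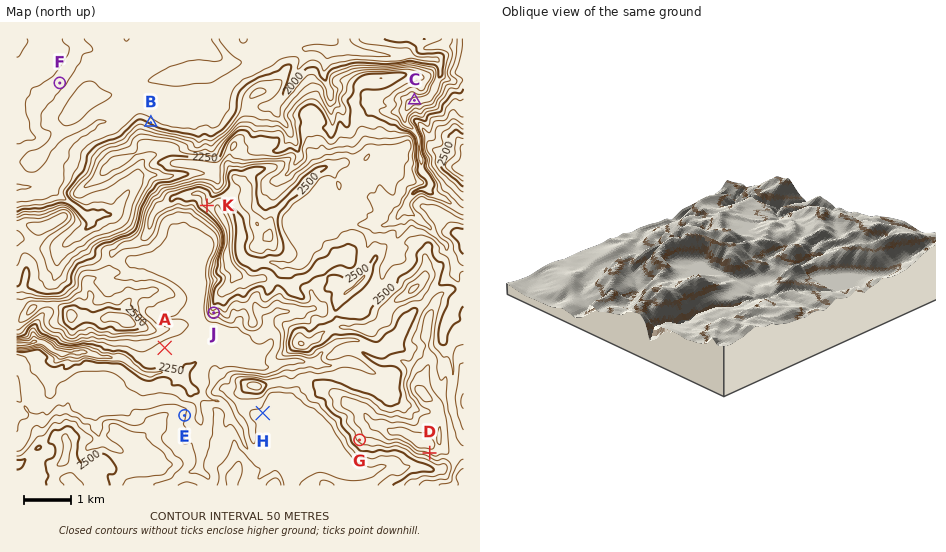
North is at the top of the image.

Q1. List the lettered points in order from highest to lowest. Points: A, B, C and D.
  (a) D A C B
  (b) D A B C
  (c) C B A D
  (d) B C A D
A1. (a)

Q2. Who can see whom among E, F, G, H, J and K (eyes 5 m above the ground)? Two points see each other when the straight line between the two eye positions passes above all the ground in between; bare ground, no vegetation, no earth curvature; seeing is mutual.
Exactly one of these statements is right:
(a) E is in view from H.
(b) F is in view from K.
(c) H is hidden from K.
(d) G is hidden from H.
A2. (c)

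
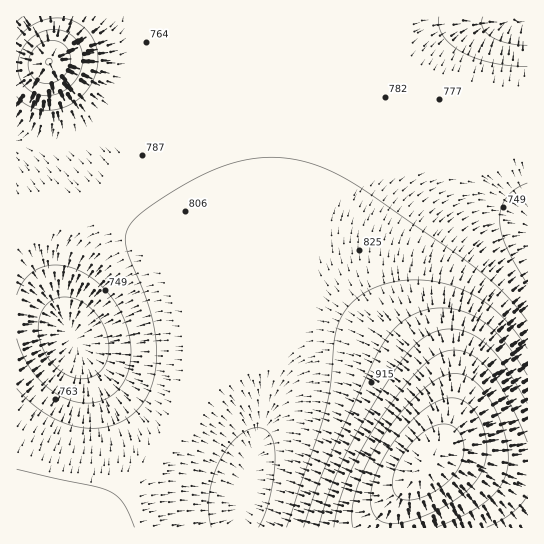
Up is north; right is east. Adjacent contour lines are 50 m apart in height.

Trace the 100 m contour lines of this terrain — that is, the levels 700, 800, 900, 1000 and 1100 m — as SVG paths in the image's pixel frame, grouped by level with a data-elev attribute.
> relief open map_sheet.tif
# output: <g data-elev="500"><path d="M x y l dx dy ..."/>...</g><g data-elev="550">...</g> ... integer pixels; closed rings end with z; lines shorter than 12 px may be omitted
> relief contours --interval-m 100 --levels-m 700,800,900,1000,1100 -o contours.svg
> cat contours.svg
<g data-elev="700"><path d="M77 378l-12-4-12-9-8-13-6-14 0-15 3-12 7-9 10-4 15 0 15 8 12 15 7 17 0 17-5 14-6 5-6 3z"/><path d="M527 45l-20-2-16-6-8-10-2-5 2-5"/></g><g data-elev="800"><path d="M211 527l-2-14 0-16 3-18 6-16 9-14 10-11 10-8 11-2 7 1 6 6 3 10 1 12-1 18-4 22-5 17-7 13"/><path d="M527 321l-21-26-28-25-128-89-24-12-24-8-24-4-24 2-32 8-33 15-44 28-11 10-6 9-3 9 2 11 23 60 4 20 2 18 0 20-4 18-7 14-9 12-11 9-15 6-16 2-16-1-16-5-16-8-15-11-14-15"/><path d="M17 97l10 8 12 5 15 0 13-4 12-8 10-11 7-13 2-15-2-13-6-12-10-9-13-6-14-1-14 4-12 7-10 11"/></g><g data-elev="900"><path d="M527 375l-15-24-13-15-13-12-15-9-16-6-17-1-17 3-15 8-17 16-15 24-50 111-21 57"/><path d="M44 83l7 0 8-3 6-6 4-7 2-8-2-8-4-6-7-4-8-1-9 3-7 6-4 8-2 9 2 8 7 7z"/></g><g data-elev="1000"><path d="M487 527l24-14 10-8 6-9"/><path d="M527 442l-21-47-11-17-10-13-11-9-11-5-12-1-10 3-14 9-16 16-21 27-19 29-15 25-10 24-8 23-4 21"/></g><g data-elev="1100"><path d="M388 523l10 0 12-2 30-12 23-15 16-17 7-19 0-21-8-22-7-8-6-5-8-4-8 0-10 2-9 5-21 19-20 25-14 27-3 13-2 10 1 10 4 8 6 4z"/></g>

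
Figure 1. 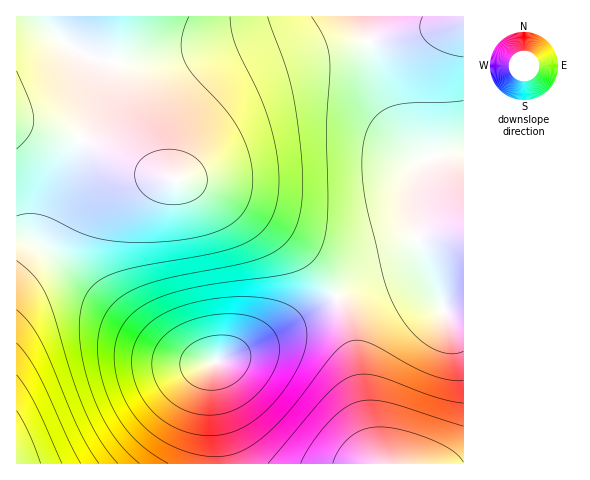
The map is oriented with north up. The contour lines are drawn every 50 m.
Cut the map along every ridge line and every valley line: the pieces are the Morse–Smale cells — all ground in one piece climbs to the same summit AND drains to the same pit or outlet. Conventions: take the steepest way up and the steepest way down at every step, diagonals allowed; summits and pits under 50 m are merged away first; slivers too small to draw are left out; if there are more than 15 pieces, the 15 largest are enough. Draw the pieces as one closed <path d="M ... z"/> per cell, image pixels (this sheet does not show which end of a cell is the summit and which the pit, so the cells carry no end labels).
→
<path d="M364 16l-347 0-1 222 18 4 15 10 106 90 27 15 15 4 14 1 28-9 96-55 1-4-18-24-17-18-23-20-53-34-23-12-23-6-3-2 17-48 23-30 27-20 33-15 51-15 42-8z"/><path d="M369 42l-69 15-36 13-30 16-23 19-14 19-11 21-10 34 26 7 23 12 53 34 31 27 27 37 38-16 25-6 13 1 8 3 17 17-16-40-7-40 0-25 3-18 5-10 9-5-8-1-7-5-18-25-13-29z"/><path d="M22 239l-6 0 0 224 201 1 1-17-5-42 0-38 3-5-23-2-31-14-32-24-81-70-15-10z"/><path d="M336 297l-78 47-44 19-1 42 5 59 163-1-6-9-8-26-17-100z"/><path d="M404 274l-30 6-37 17 8 17 7 23 12 75 7 29 11 23 81 0 1-150-17-2-10-17-13-14-8-5z"/><path d="M463 21l-93 21 5 27 23 57 18 25 7 5 8 1-9 5-7 19 0 44 6 30 7 19 15 34 9 6 12-1z"/><path d="M463 16l-98 0 0 2 3 22 3 2 89-20 4-2z"/>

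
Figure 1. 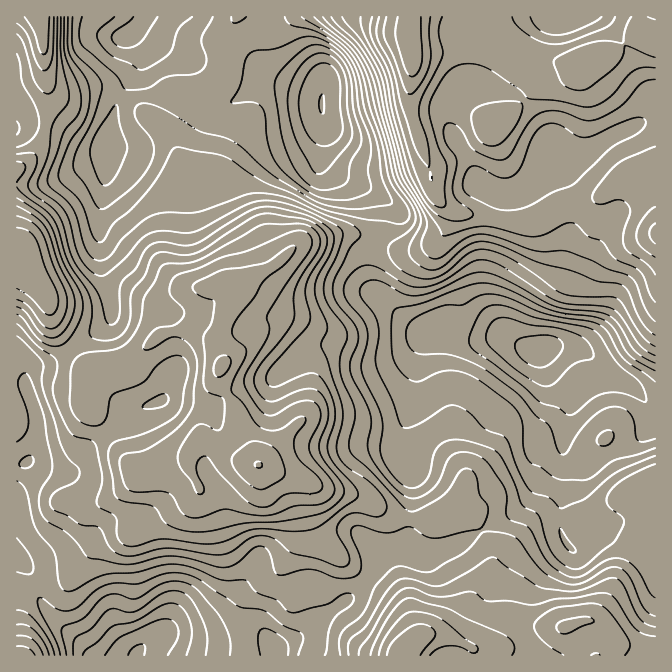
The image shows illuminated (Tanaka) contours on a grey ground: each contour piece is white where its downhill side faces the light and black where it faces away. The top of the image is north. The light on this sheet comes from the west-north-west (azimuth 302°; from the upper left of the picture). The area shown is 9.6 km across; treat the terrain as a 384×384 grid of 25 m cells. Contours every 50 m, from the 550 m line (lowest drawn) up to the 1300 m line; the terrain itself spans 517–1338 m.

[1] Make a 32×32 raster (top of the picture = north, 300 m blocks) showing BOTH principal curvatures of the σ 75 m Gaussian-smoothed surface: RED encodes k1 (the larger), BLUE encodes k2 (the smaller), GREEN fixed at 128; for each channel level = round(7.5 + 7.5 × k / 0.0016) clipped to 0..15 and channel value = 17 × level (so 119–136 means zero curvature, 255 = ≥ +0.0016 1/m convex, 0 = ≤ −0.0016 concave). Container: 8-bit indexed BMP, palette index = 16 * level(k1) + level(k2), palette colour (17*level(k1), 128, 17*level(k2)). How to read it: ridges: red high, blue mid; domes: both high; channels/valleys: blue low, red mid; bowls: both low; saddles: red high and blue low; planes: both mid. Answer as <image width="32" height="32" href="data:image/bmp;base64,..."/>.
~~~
<image width="32" height="32" href="data:image/bmp;base64,Qk02CAAAAAAAADYEAAAoAAAAIAAAACAAAAABAAgAAAAAAAAEAAATCwAAEwsAAAABAAAAAAAAAIAAABGAAAAigAAAM4AAAESAAABVgAAAZoAAAHeAAACIgAAAmYAAAKqAAAC7gAAAzIAAAN2AAADugAAA/4AAAACAEQARgBEAIoARADOAEQBEgBEAVYARAGaAEQB3gBEAiIARAJmAEQCqgBEAu4ARAMyAEQDdgBEA7oARAP+AEQAAgCIAEYAiACKAIgAzgCIARIAiAFWAIgBmgCIAd4AiAIiAIgCZgCIAqoAiALuAIgDMgCIA3YAiAO6AIgD/gCIAAIAzABGAMwAigDMAM4AzAESAMwBVgDMAZoAzAHeAMwCIgDMAmYAzAKqAMwC7gDMAzIAzAN2AMwDugDMA/4AzAACARAARgEQAIoBEADOARABEgEQAVYBEAGaARAB3gEQAiIBEAJmARACqgEQAu4BEAMyARADdgEQA7oBEAP+ARAAAgFUAEYBVACKAVQAzgFUARIBVAFWAVQBmgFUAd4BVAIiAVQCZgFUAqoBVALuAVQDMgFUA3YBVAO6AVQD/gFUAAIBmABGAZgAigGYAM4BmAESAZgBVgGYAZoBmAHeAZgCIgGYAmYBmAKqAZgC7gGYAzIBmAN2AZgDugGYA/4BmAACAdwARgHcAIoB3ADOAdwBEgHcAVYB3AGaAdwB3gHcAiIB3AJmAdwCqgHcAu4B3AMyAdwDdgHcA7oB3AP+AdwAAgIgAEYCIACKAiAAzgIgARICIAFWAiABmgIgAd4CIAIiAiACZgIgAqoCIALuAiADMgIgA3YCIAO6AiAD/gIgAAICZABGAmQAigJkAM4CZAESAmQBVgJkAZoCZAHeAmQCIgJkAmYCZAKqAmQC7gJkAzICZAN2AmQDugJkA/4CZAACAqgARgKoAIoCqADOAqgBEgKoAVYCqAGaAqgB3gKoAiICqAJmAqgCqgKoAu4CqAMyAqgDdgKoA7oCqAP+AqgAAgLsAEYC7ACKAuwAzgLsARIC7AFWAuwBmgLsAd4C7AIiAuwCZgLsAqoC7ALuAuwDMgLsA3YC7AO6AuwD/gLsAAIDMABGAzAAigMwAM4DMAESAzABVgMwAZoDMAHeAzACIgMwAmYDMAKqAzAC7gMwAzIDMAN2AzADugMwA/4DMAACA3QARgN0AIoDdADOA3QBEgN0AVYDdAGaA3QB3gN0AiIDdAJmA3QCqgN0Au4DdAMyA3QDdgN0A7oDdAP+A3QAAgO4AEYDuACKA7gAzgO4ARIDuAFWA7gBmgO4Ad4DuAIiA7gCZgO4AqoDuALuA7gDMgO4A3YDuAO6A7gD/gO4AAID/ABGA/wAigP8AM4D/AESA/wBVgP8AZoD/AHeA/wCIgP8AmYD/AKqA/wC7gP8AzID/AN2A/wDugP8A/4D/ANm3koSGdHN1hpeHt3NzpYS3pbn51rS3qJeFlaaUt7fFxpGSl4WWhGNllpemc6eUhJZ1qLjZx5aGlqXIybfIl4SkkbiXZKenc3SWlpaGqJeFY3SXyJemloaXlqa4yLeXZIaVuLd1hqd0ZJWmlqiWdZWEopXHhXWnh4aWpYSV17h0hYaXt6WnhnV2lqeEhbaFluijlJVzhoenl6eWU1PHtYSGhnaWpcq4ppeop3RSlqfXt3KDc4SEdKepqHVihJOVmJamh5eEp6a2qJiXpYWllaNidLi1uaiWpZWnlJSodoaHhcq4t6aUdIWoqJW3ypaXuKTW6MO2t5iYloWmlpanl4akp6d1lcm4lqeXhJeoptj61cemYmSmuJeohIeGhafYx3R1pmSWyaenmIWmycqntpZkpnJ0dae6qJd0hnV0g5W3hIS3dLSnlqe4lpanqKakg2SVdIaWpqeWpnWXg6enk4KkgreotXR1hrenhsaExtmolJiVhYeXhXWnlpeDl7modIKDuLmXdXNTlaSmx4KX2smlqIWGdpeHmKiXhYWFqKeTcLeop5aXl4OE19WTUnS2xoZ1hoaGmaioqIaEl4aFgYJzg6a5x7iXZVLH+qZjcpW2hXV2dYaXl5eGZHSXloKThoHFwaOVtdimlMa2xreFg5aoloZ1dpWUdINzUoJzdKephfq3k2Fkt6eml6Z1pqint7imlnRkhqZlc5SDgmJjlqml+cm2gYW3hYWWl6eGlqeVdYSTpIRzpXR0hbfJx7SVmNfouKShpqe4yMiXl6emlHRkY3Ont5V0hZanyLinlnOGt9eFYoOGl8imt8i3t9inhYSUprjIuYR1hpaWhoeWloXJyHVjY4a3p2V2p5eX2PvYo6W2xenohGSGuKeWl5W3uMm4lYODh5aVdXSGuLnH6+b1xpZwwdTH5efIqIaHhZW4ppamlYOHl4Z2dYOVuKeWc4OEgVDm9talhYant6eXdKSQcXSGc3aXp4eHhqSkpGJidIOQpvm2UnOVhIaGl7enpvimc4VzhnWnqKiol4WFdISWlZLI98iChbeFdnaFh6i3s/aGdHOGZbaXhoaVloeFhIWCdPj4c5G4t3V1doWDhod01qaWgpW4x4eHl6ioh3VicoSG98ZxlcrZhlR1poRzdHbGuaiCpMmWhYV0lriGZHKUlqf3hJSml6bFlZaomJaFlve3prakhaenp6iGlpZlYWKFlvemc2R0hYanqKiYh2WV97OVlpZ1hoWFp4aWpnVAUoWm+ciUhZaXl6e4qKimlYX4cmN0Y5aGhpendoeng2CFtsj4p5SWl5fHtbbIx6W3tfeDgoRzhIeXl8eXhrWjtefEueimZHaGlqVkc4SVt7c="/>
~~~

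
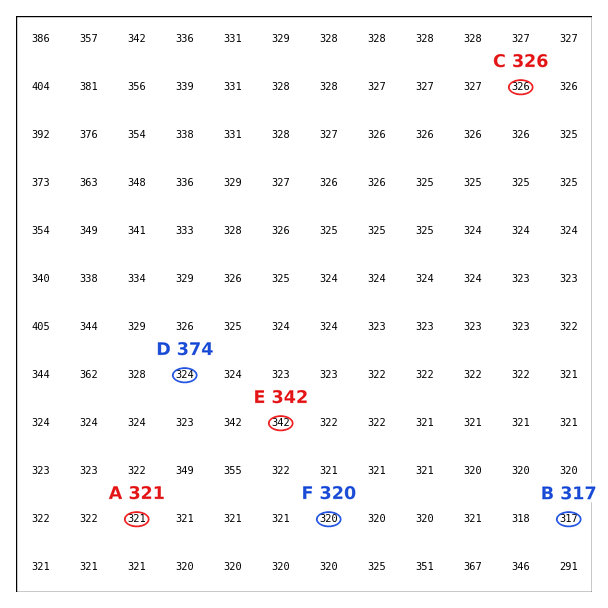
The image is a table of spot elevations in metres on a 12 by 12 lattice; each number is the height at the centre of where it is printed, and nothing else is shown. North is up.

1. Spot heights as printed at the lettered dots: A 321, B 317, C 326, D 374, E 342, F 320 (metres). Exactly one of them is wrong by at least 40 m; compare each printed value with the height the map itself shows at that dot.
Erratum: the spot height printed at D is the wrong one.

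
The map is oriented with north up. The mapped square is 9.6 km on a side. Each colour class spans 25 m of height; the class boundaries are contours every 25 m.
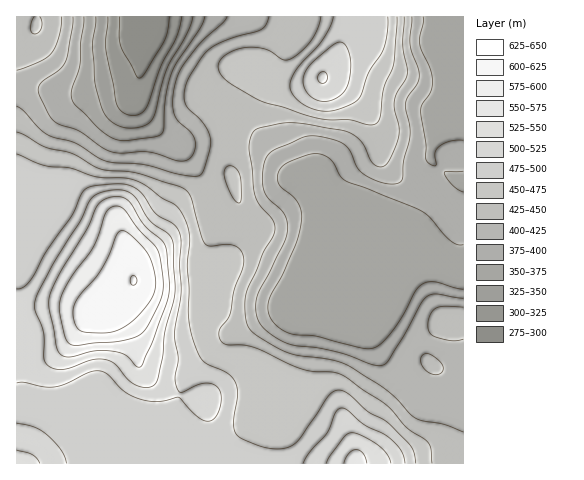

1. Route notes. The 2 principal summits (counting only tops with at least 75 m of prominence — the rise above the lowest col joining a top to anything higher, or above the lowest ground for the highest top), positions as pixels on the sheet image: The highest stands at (133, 280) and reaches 625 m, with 341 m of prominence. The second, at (322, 77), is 527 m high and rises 97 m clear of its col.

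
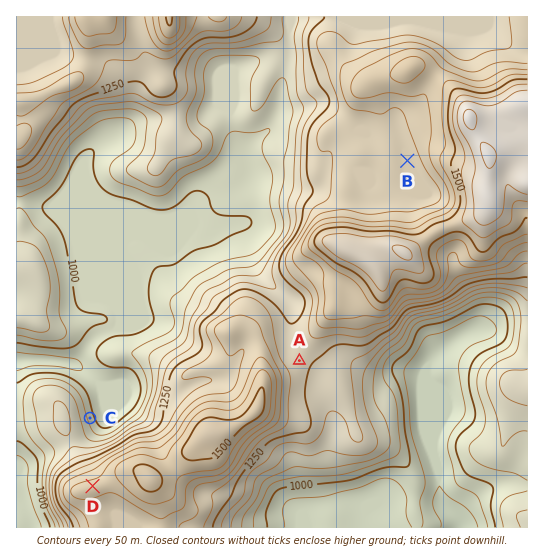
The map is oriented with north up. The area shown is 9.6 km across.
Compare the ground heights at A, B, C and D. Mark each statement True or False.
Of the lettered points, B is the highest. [False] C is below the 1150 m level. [True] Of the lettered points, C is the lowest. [True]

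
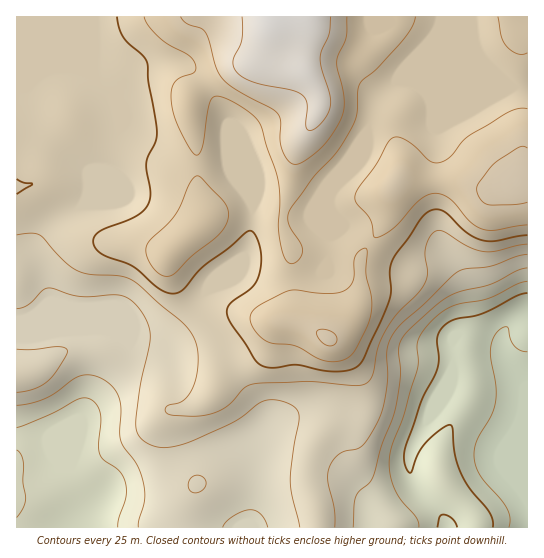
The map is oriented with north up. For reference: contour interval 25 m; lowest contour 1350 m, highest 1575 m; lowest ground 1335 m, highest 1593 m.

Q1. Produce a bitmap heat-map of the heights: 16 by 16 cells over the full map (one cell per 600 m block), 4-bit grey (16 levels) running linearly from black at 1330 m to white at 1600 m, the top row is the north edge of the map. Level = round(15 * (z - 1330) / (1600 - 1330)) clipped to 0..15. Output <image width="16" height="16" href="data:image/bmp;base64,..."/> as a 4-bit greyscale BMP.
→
<image width="16" height="16" href="data:image/bmp;base64,Qk32AAAAAAAAAHYAAAAoAAAAEAAAABAAAAABAAQAAAAAAIAAAAATCwAAEwsAABAAAAAAAAAAAAAAABEREQAiIiIAMzMzAERERABVVVUAZmZmAHd3dwCIiIgAmZmZAKqqqgC7u7sAzMzMAN3d3QDu7u4A////AEM0ZmVnZUMxRDRnZndkMxFERXdmZ3UzEURGiHZ3djIhdVZ4mIiHQiF3Z3iaq7dCIXd3eJvMyWMhd3eZmru6hlSImruZu7qXh4mau7q6q6m7mZmrqrq8u8yZmauqy6u7zJmZq6vdu6q8mZmrvd66qqqZmave7suqqpmavN7uy7qr"/>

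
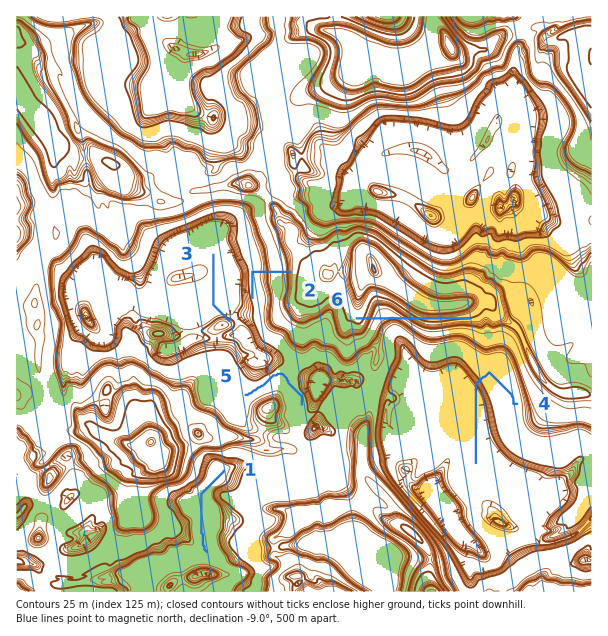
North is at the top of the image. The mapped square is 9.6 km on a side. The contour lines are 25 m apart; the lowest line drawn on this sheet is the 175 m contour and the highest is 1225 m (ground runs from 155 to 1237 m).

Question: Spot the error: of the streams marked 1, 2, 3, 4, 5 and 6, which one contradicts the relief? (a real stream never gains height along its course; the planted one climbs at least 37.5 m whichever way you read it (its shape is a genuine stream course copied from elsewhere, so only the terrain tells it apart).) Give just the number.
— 6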